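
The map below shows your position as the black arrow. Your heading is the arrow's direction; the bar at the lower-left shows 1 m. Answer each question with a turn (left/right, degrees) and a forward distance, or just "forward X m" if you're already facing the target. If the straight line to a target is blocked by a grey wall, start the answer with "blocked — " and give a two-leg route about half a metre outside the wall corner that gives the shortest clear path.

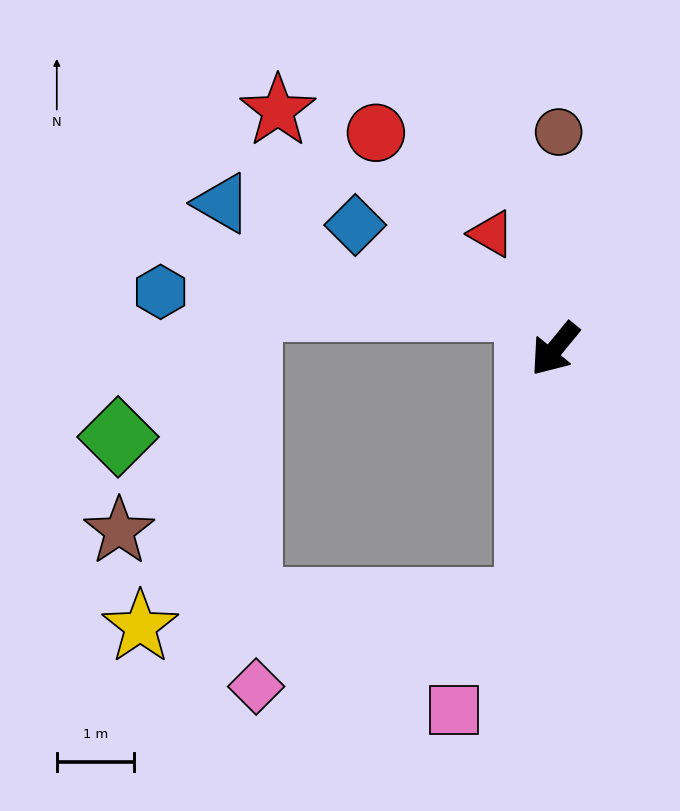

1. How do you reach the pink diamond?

blocked — turn left 33°, forward 3.3 m, then turn right 66°, forward 3.7 m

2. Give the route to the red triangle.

turn right 112°, forward 1.7 m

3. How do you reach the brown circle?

turn right 142°, forward 2.8 m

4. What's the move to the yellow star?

blocked — turn left 33°, forward 3.3 m, then turn right 80°, forward 5.0 m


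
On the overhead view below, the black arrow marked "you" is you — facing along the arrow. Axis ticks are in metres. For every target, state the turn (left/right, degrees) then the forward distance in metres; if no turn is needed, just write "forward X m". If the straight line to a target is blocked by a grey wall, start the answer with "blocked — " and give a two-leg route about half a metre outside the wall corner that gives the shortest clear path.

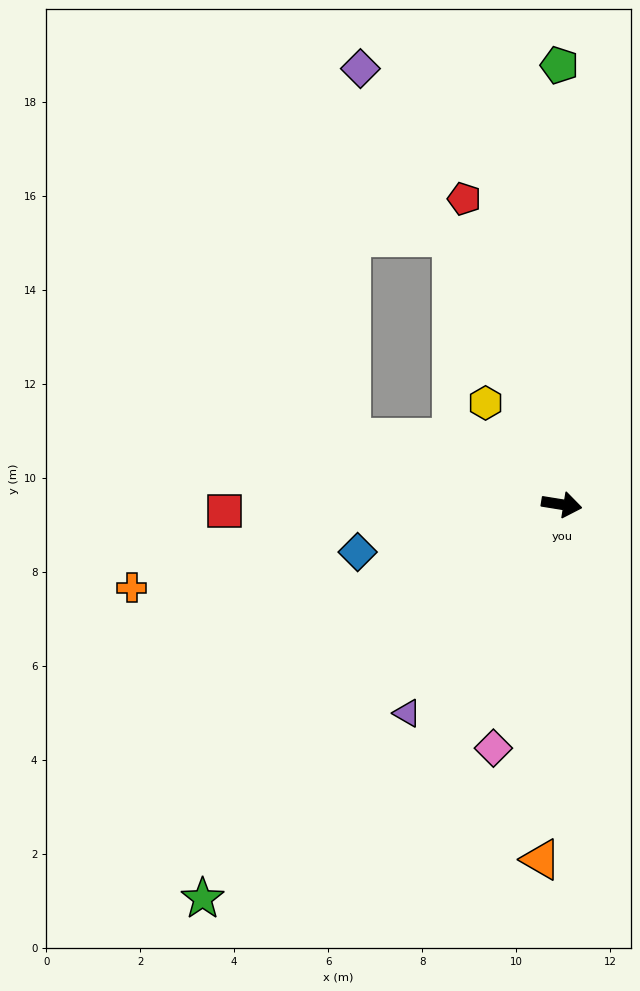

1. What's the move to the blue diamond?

turn right 158°, forward 4.5 m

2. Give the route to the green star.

turn right 123°, forward 11.3 m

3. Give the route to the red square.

turn right 170°, forward 7.2 m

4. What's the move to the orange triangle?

turn right 84°, forward 7.6 m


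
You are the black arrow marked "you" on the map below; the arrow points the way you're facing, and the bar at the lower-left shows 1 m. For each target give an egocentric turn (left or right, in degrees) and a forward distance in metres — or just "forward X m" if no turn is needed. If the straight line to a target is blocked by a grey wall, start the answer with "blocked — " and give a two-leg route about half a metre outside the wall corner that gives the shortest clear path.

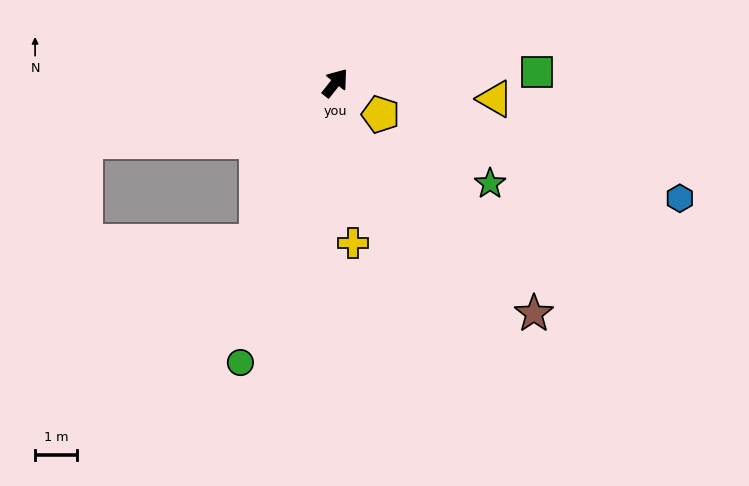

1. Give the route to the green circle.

turn right 160°, forward 7.1 m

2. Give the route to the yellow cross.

turn right 135°, forward 3.9 m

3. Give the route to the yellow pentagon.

turn right 86°, forward 1.3 m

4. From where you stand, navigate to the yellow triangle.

turn right 57°, forward 3.9 m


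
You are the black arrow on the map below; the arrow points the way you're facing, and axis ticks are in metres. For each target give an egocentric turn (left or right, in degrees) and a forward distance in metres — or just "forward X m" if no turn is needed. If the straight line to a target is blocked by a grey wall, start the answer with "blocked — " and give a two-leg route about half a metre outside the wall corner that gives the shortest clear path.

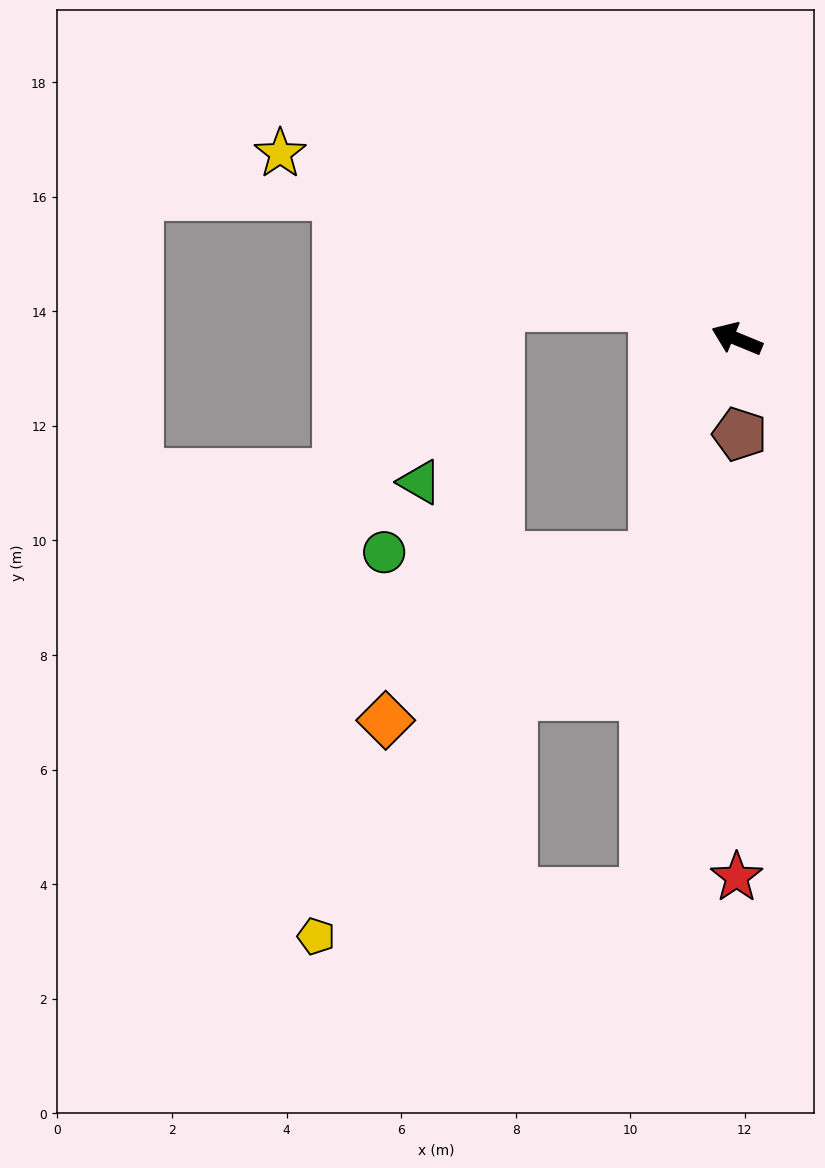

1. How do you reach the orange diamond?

blocked — turn left 91°, forward 4.1 m, then turn right 37°, forward 5.5 m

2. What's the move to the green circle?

blocked — turn left 91°, forward 4.1 m, then turn right 69°, forward 4.7 m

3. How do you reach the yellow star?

forward 8.6 m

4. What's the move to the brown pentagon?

turn left 114°, forward 1.7 m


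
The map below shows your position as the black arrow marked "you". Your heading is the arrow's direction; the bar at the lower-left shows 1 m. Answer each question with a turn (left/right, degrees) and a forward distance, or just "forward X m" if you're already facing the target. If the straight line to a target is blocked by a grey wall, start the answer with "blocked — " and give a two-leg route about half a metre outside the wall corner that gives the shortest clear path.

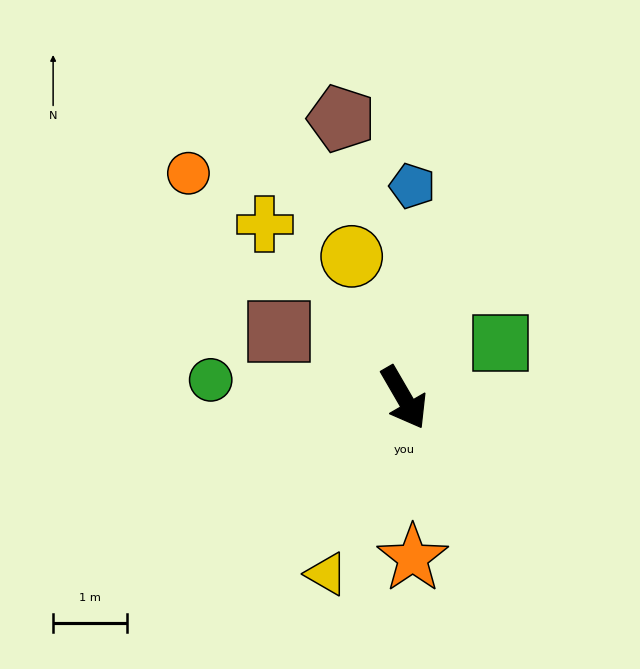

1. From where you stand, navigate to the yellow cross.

turn right 171°, forward 3.0 m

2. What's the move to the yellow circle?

turn left 170°, forward 2.1 m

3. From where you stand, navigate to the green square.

turn left 89°, forward 1.5 m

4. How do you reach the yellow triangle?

turn right 54°, forward 2.6 m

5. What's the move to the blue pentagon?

turn left 148°, forward 2.9 m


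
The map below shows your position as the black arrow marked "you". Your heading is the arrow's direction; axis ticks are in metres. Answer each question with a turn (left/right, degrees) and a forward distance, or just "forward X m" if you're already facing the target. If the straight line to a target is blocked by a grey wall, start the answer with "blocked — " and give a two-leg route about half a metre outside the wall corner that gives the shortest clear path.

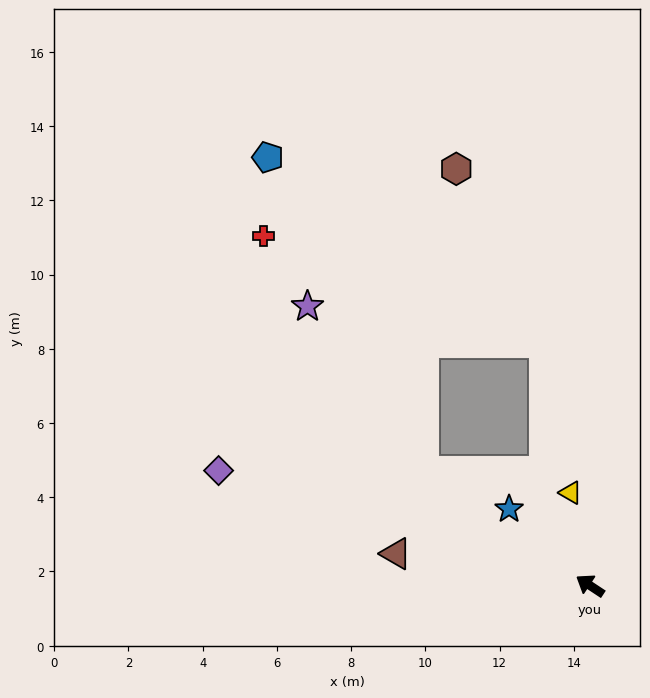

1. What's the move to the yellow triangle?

turn right 45°, forward 2.6 m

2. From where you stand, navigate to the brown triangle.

turn left 24°, forward 5.3 m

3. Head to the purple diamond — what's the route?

turn left 16°, forward 10.5 m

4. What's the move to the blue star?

turn right 10°, forward 3.0 m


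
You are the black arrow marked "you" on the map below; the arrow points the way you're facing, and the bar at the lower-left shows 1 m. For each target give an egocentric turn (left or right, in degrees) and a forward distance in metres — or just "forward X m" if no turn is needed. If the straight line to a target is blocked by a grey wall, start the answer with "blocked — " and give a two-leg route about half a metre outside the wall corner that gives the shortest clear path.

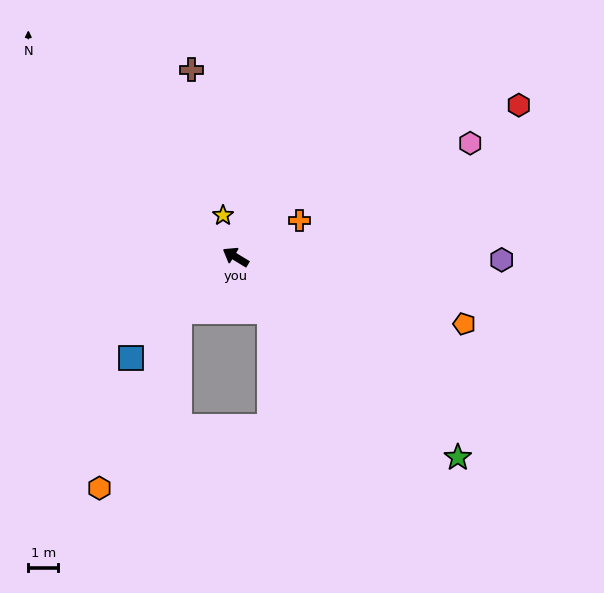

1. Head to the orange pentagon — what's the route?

turn right 165°, forward 8.0 m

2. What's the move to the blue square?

turn left 75°, forward 4.8 m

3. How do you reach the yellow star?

turn right 42°, forward 1.5 m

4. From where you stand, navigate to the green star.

turn left 169°, forward 10.0 m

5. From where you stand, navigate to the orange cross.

turn right 119°, forward 2.4 m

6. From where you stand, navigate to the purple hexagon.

turn right 149°, forward 8.9 m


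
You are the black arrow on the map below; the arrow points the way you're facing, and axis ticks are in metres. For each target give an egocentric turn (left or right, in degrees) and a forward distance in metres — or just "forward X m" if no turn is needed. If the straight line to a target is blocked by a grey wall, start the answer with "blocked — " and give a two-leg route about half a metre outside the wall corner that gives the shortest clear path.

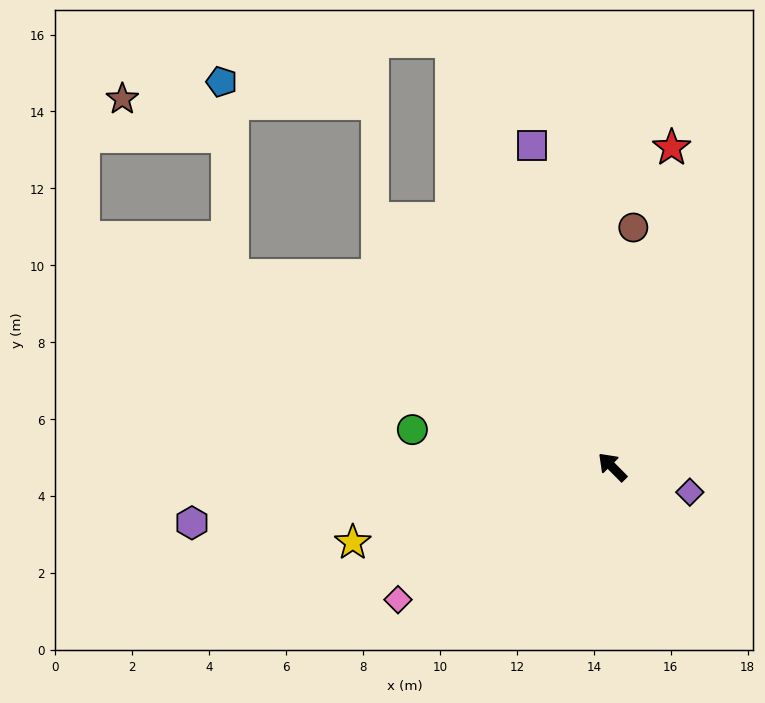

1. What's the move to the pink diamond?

turn left 77°, forward 6.6 m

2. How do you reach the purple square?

turn right 31°, forward 8.6 m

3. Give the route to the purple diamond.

turn right 153°, forward 2.1 m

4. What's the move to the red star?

turn right 55°, forward 8.4 m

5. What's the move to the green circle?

turn left 35°, forward 5.3 m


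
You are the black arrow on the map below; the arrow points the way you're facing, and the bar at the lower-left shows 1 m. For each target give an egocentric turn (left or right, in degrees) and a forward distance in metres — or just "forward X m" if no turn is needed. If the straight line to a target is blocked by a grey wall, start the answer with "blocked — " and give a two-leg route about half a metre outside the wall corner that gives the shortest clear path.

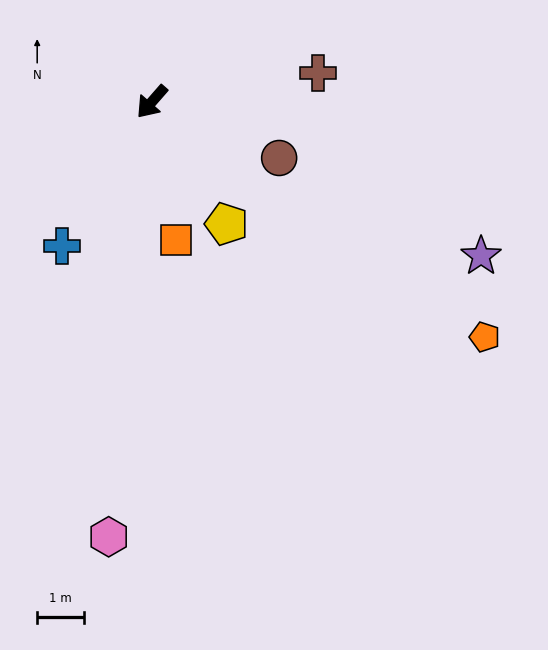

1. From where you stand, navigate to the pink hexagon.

turn left 35°, forward 9.4 m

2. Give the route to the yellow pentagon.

turn left 73°, forward 3.1 m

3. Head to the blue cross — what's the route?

turn left 9°, forward 3.7 m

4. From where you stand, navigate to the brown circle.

turn left 107°, forward 3.0 m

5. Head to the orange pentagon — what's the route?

turn left 96°, forward 8.8 m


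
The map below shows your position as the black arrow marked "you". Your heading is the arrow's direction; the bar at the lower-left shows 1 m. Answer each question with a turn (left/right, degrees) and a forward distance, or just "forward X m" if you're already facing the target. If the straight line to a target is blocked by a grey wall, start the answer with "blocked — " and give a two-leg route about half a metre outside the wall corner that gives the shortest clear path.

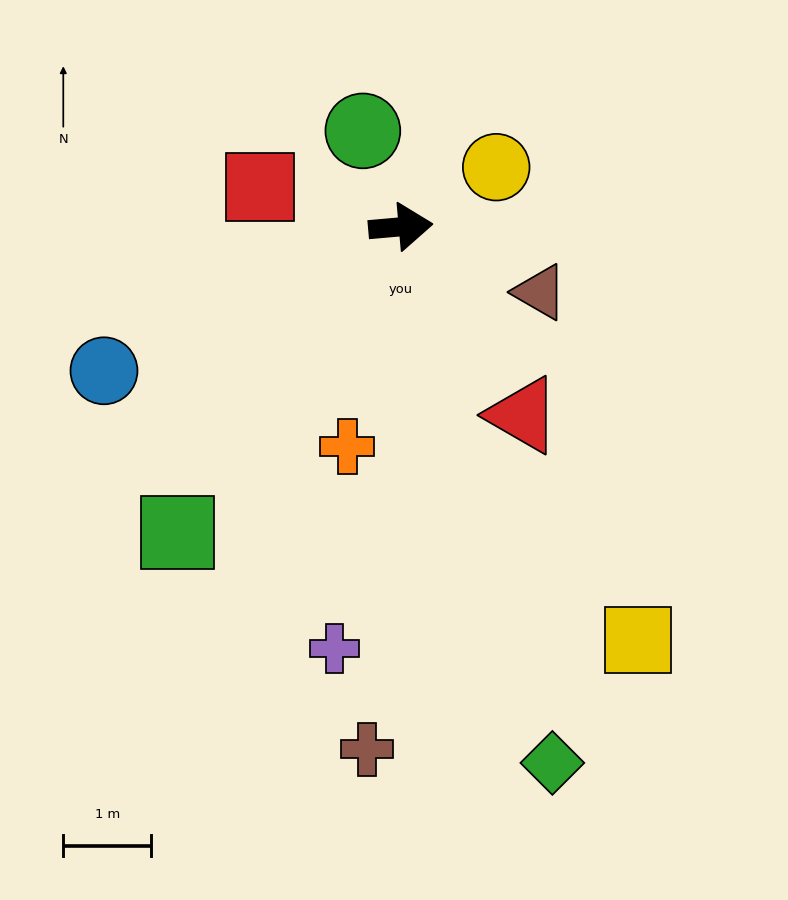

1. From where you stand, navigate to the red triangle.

turn right 62°, forward 2.5 m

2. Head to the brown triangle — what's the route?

turn right 30°, forward 1.7 m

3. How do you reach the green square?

turn right 131°, forward 4.3 m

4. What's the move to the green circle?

turn left 107°, forward 1.2 m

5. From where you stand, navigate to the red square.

turn left 159°, forward 1.7 m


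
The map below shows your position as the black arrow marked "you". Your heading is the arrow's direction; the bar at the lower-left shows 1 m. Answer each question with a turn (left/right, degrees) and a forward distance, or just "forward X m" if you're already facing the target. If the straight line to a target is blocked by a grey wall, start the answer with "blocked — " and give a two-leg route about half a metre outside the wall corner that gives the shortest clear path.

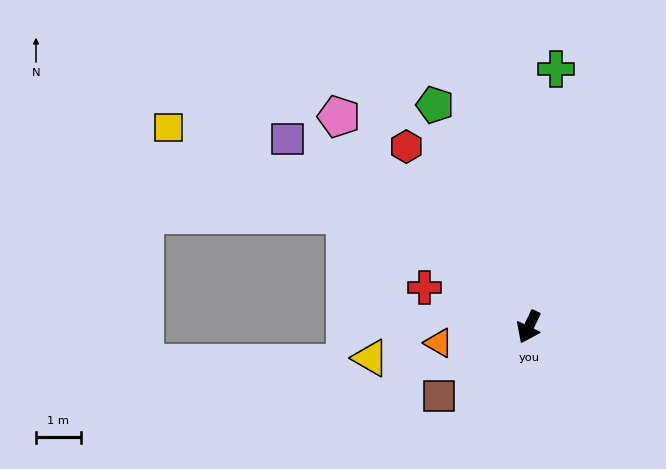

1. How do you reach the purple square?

turn right 102°, forward 6.8 m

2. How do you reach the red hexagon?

turn right 120°, forward 4.9 m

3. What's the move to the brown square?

turn right 27°, forward 2.5 m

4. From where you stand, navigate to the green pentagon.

turn right 132°, forward 5.4 m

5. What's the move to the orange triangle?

turn right 55°, forward 2.0 m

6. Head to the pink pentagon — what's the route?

turn right 112°, forward 6.3 m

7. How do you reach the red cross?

turn right 85°, forward 2.5 m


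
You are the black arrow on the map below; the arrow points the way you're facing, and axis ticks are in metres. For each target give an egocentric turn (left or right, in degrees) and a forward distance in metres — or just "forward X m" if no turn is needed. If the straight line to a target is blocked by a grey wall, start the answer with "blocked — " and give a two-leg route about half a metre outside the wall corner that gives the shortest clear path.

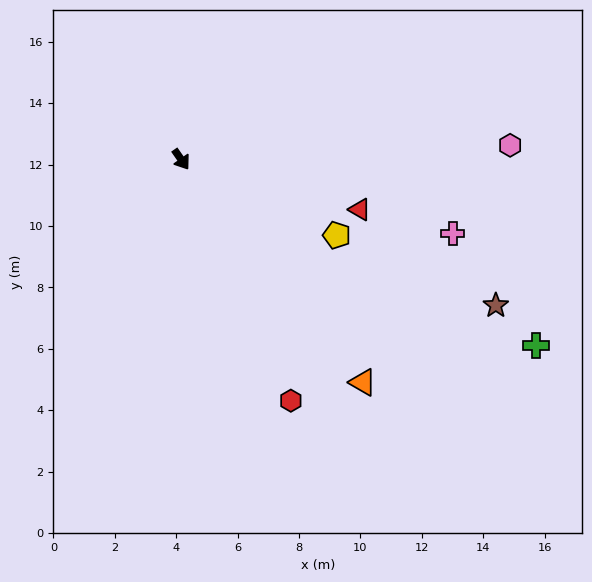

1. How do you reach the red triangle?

turn left 39°, forward 6.0 m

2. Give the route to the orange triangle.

turn left 4°, forward 9.4 m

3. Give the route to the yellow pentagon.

turn left 29°, forward 5.6 m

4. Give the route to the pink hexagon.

turn left 58°, forward 10.7 m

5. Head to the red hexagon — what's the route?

turn right 10°, forward 8.6 m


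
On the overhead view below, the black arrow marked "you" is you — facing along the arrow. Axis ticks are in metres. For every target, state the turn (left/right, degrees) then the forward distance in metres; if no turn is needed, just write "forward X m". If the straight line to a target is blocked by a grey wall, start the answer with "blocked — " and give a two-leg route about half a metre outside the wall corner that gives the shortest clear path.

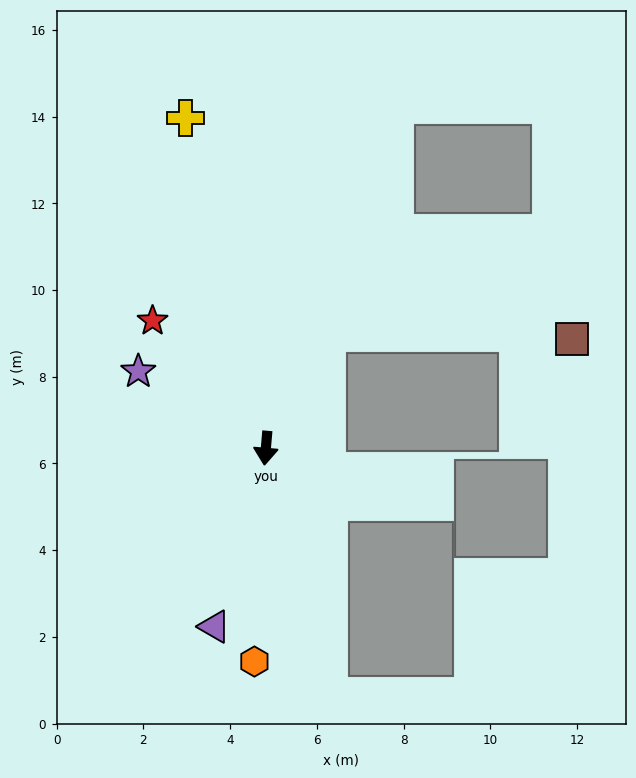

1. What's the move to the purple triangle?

turn right 11°, forward 4.3 m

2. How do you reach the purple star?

turn right 116°, forward 3.4 m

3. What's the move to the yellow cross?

turn right 161°, forward 7.8 m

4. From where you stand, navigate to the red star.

turn right 133°, forward 3.9 m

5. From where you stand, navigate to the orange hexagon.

forward 4.9 m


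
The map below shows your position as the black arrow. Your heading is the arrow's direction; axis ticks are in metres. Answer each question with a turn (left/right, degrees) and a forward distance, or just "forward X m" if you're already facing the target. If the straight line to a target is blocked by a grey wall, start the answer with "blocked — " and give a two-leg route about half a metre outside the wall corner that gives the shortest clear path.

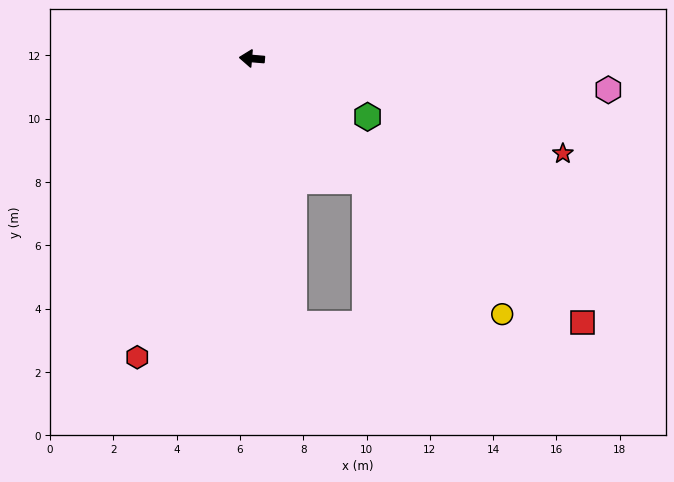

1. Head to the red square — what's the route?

turn left 146°, forward 13.4 m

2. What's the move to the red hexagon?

turn left 74°, forward 10.1 m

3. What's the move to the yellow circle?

turn left 139°, forward 11.3 m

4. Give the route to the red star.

turn left 168°, forward 10.3 m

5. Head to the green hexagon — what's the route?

turn left 158°, forward 4.1 m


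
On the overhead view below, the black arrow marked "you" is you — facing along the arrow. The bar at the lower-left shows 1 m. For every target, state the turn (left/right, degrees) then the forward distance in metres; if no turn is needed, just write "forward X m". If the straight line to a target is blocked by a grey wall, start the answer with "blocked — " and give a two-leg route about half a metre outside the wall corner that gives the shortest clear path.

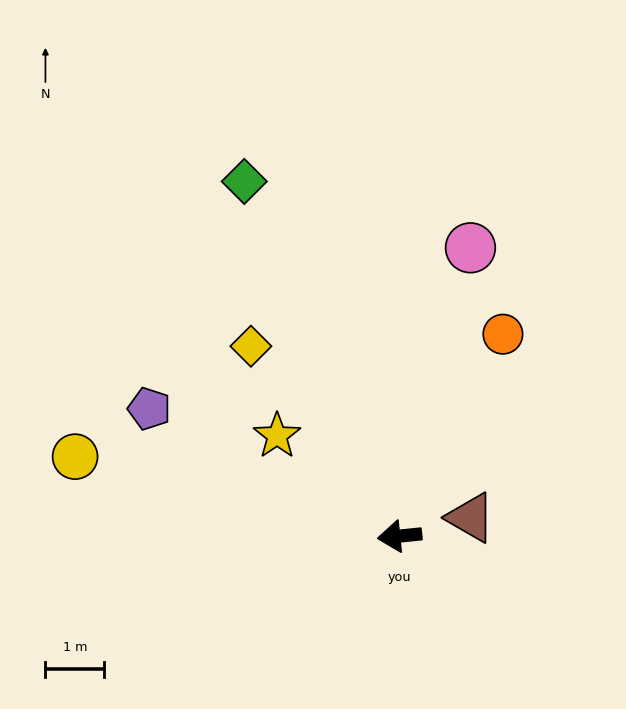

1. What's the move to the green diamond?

turn right 72°, forward 6.6 m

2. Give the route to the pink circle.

turn right 110°, forward 5.1 m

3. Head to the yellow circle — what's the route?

turn right 20°, forward 5.7 m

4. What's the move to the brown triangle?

turn right 171°, forward 1.3 m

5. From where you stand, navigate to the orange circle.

turn right 123°, forward 3.9 m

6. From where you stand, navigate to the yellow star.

turn right 45°, forward 2.7 m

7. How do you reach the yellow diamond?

turn right 58°, forward 4.1 m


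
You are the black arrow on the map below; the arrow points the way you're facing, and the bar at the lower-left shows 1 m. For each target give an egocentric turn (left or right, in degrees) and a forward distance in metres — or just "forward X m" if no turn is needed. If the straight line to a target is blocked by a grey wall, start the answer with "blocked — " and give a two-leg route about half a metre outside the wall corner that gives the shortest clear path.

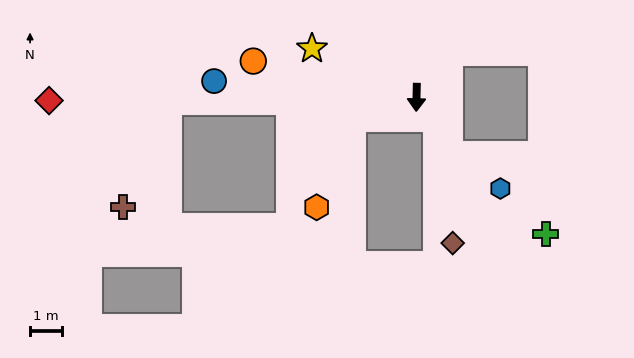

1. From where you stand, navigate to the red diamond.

turn right 88°, forward 11.3 m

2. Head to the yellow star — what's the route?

turn right 114°, forward 3.6 m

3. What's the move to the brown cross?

blocked — turn right 88°, forward 7.7 m, then turn left 66°, forward 3.5 m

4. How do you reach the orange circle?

turn right 101°, forward 5.2 m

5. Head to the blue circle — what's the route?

turn right 93°, forward 6.3 m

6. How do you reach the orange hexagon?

blocked — turn right 71°, forward 2.1 m, then turn left 51°, forward 3.0 m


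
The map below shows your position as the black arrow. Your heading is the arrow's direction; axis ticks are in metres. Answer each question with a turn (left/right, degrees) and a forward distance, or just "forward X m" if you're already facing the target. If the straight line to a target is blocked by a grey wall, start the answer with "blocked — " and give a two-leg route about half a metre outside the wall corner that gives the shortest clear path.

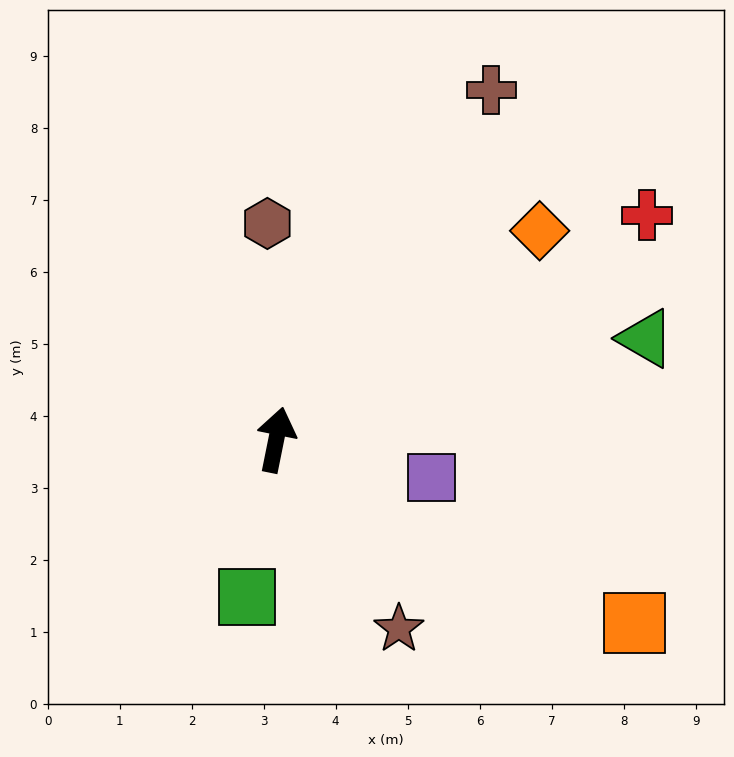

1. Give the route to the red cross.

turn right 47°, forward 6.0 m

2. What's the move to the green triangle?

turn right 63°, forward 5.3 m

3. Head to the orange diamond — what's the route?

turn right 40°, forward 4.7 m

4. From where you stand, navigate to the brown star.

turn right 136°, forward 3.1 m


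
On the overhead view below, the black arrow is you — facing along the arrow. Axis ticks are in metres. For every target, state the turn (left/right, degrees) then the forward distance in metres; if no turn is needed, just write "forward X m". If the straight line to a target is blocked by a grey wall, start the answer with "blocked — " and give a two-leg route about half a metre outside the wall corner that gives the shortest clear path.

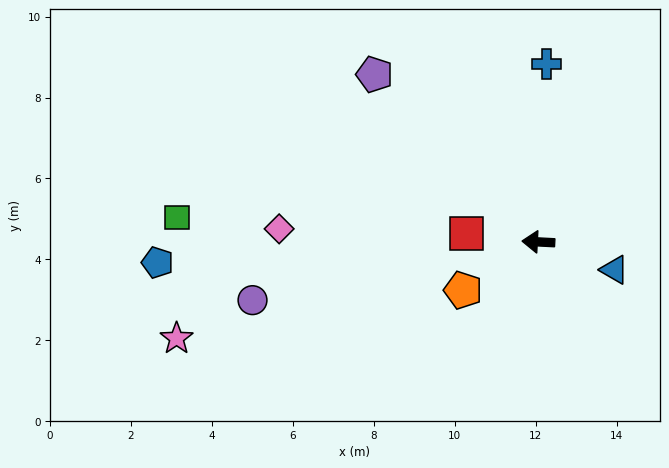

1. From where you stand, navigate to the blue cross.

turn right 90°, forward 4.4 m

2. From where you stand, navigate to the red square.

turn right 3°, forward 1.8 m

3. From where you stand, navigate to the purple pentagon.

turn right 43°, forward 5.8 m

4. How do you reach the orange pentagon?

turn left 36°, forward 2.2 m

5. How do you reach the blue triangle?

turn left 163°, forward 2.0 m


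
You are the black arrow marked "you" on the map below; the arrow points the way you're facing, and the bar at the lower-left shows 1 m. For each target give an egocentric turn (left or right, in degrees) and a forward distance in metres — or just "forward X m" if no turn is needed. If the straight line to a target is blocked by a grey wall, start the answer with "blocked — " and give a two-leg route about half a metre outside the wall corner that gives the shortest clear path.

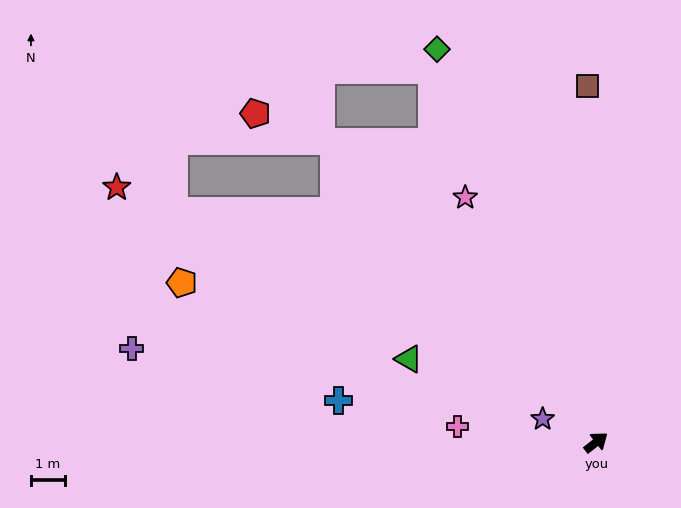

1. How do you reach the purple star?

turn left 118°, forward 1.7 m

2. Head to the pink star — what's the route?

turn left 80°, forward 8.1 m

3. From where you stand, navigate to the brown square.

turn left 53°, forward 10.4 m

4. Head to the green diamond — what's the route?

turn left 74°, forward 12.4 m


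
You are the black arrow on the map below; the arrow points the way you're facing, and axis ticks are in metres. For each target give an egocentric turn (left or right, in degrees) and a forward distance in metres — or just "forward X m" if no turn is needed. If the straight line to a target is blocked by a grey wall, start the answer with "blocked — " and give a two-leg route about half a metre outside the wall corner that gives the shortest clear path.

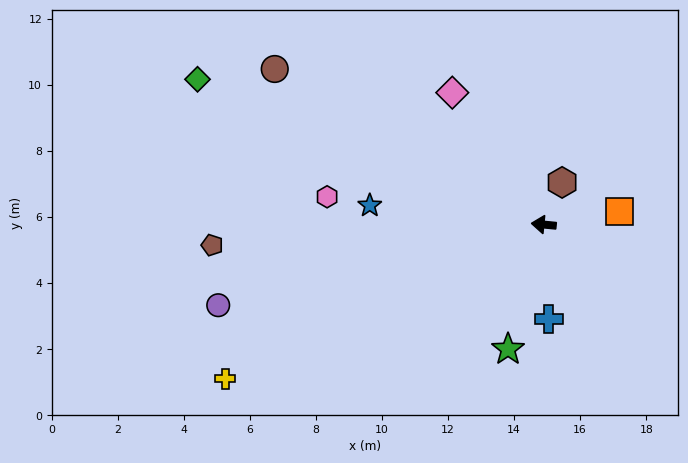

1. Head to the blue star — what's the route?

forward 5.3 m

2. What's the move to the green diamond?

turn right 17°, forward 11.4 m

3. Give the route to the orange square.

turn right 165°, forward 2.3 m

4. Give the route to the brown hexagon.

turn right 108°, forward 1.4 m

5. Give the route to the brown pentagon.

turn left 9°, forward 10.1 m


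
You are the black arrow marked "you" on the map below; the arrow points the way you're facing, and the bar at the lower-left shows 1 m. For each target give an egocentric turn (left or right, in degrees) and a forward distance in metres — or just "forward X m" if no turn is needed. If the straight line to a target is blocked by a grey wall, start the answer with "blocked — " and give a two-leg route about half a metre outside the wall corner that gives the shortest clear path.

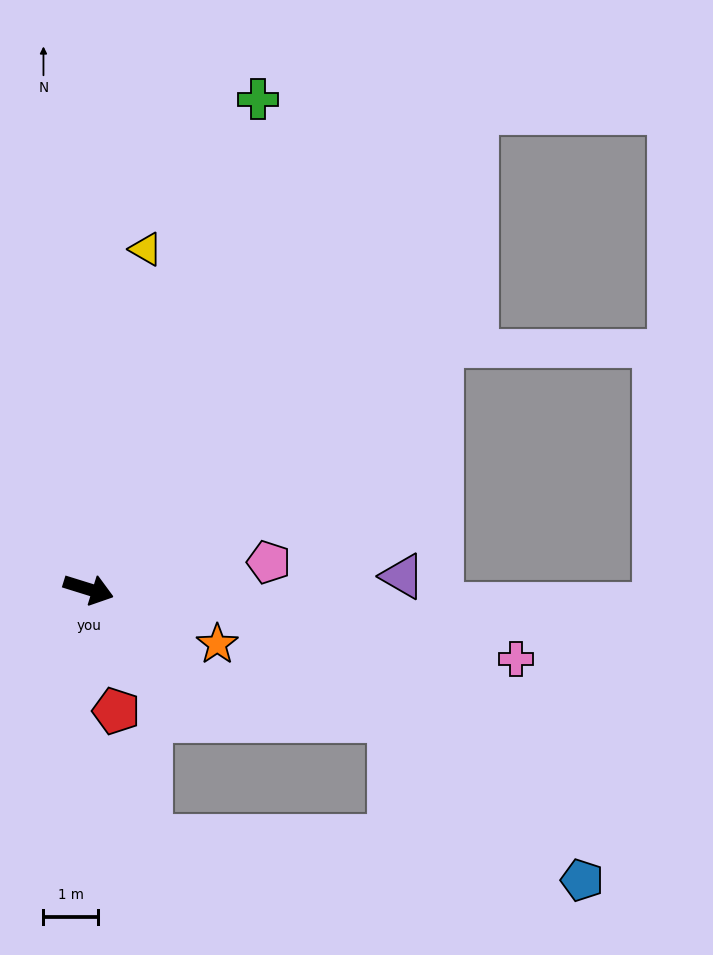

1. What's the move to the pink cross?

turn left 8°, forward 8.0 m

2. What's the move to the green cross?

turn left 88°, forward 9.5 m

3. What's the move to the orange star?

turn right 6°, forward 2.6 m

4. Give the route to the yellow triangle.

turn left 98°, forward 6.3 m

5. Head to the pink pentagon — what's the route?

turn left 26°, forward 3.4 m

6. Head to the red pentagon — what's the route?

turn right 60°, forward 2.3 m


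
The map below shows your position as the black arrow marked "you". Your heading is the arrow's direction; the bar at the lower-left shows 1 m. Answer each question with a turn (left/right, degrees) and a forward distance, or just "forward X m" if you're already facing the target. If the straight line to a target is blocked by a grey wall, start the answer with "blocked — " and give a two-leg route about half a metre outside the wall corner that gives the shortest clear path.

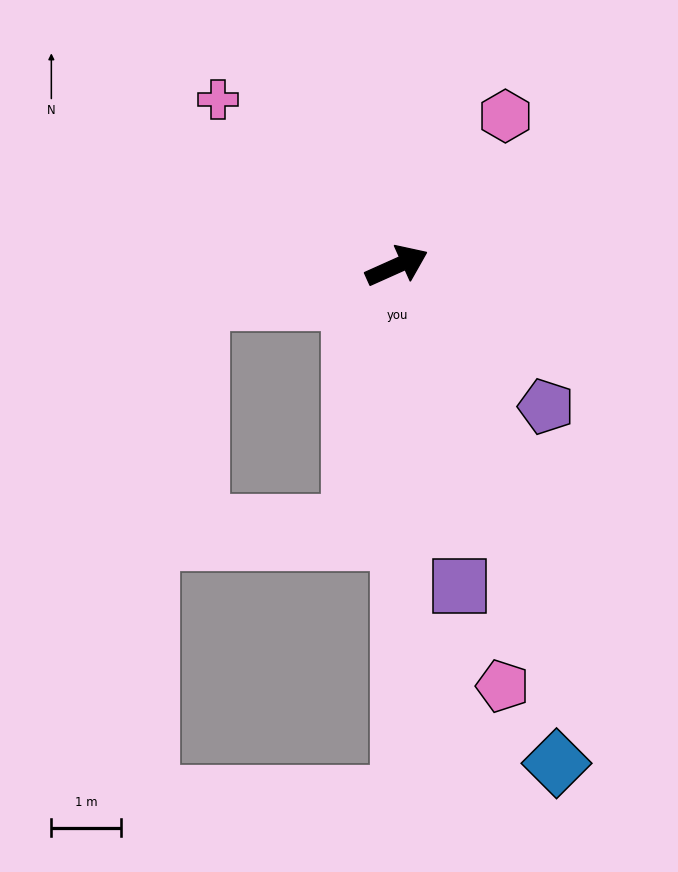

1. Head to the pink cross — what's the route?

turn left 113°, forward 3.5 m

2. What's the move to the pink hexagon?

turn left 30°, forward 2.6 m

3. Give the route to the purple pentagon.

turn right 68°, forward 2.9 m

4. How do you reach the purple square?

turn right 103°, forward 4.7 m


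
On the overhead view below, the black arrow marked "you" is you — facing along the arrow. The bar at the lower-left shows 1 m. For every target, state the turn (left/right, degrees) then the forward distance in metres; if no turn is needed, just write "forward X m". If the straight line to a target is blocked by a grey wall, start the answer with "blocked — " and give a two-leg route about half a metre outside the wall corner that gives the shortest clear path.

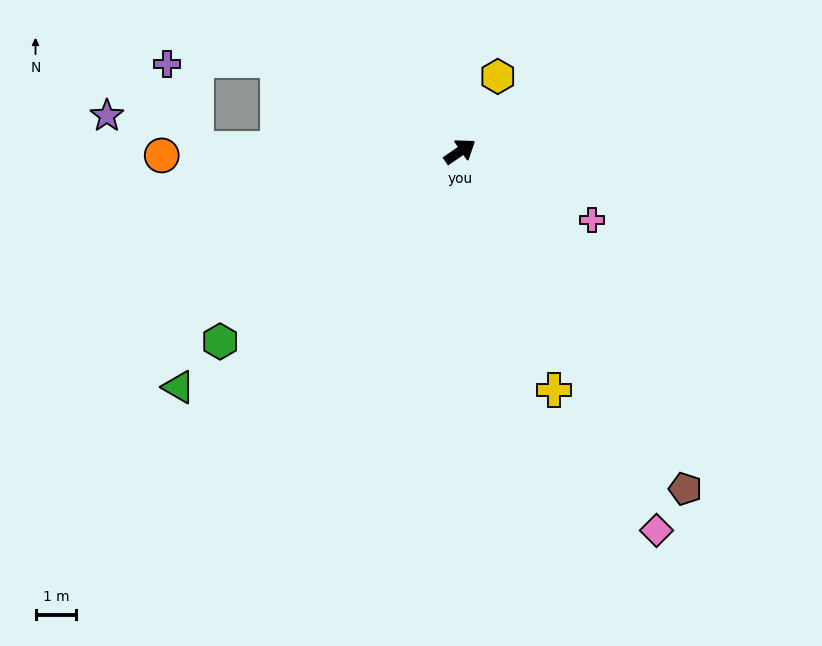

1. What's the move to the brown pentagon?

turn right 91°, forward 9.9 m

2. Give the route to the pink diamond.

turn right 97°, forward 10.5 m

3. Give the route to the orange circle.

turn left 146°, forward 7.3 m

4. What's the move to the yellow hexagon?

turn left 29°, forward 2.1 m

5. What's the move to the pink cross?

turn right 62°, forward 3.6 m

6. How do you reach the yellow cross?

turn right 103°, forward 6.3 m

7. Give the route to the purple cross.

blocked — turn left 145°, forward 6.5 m, then turn right 70°, forward 2.2 m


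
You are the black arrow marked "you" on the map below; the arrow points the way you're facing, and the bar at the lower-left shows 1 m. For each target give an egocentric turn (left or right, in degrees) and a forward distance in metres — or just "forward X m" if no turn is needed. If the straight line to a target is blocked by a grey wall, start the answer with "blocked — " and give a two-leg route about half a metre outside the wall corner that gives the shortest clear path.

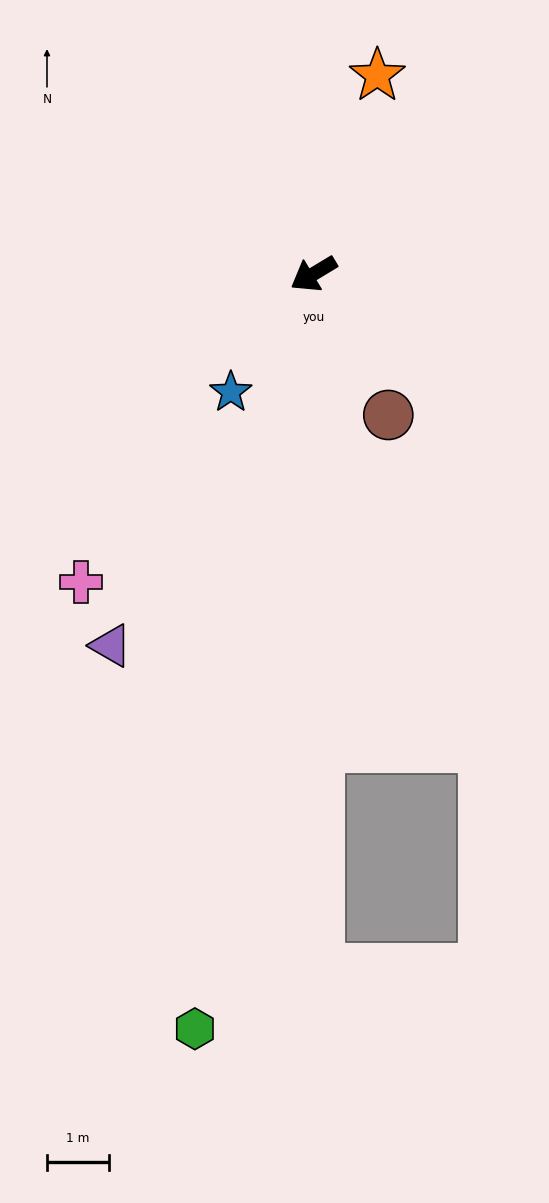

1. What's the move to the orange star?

turn right 139°, forward 3.3 m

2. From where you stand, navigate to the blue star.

turn left 24°, forward 2.3 m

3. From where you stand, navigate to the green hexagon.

turn left 50°, forward 12.3 m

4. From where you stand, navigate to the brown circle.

turn left 87°, forward 2.6 m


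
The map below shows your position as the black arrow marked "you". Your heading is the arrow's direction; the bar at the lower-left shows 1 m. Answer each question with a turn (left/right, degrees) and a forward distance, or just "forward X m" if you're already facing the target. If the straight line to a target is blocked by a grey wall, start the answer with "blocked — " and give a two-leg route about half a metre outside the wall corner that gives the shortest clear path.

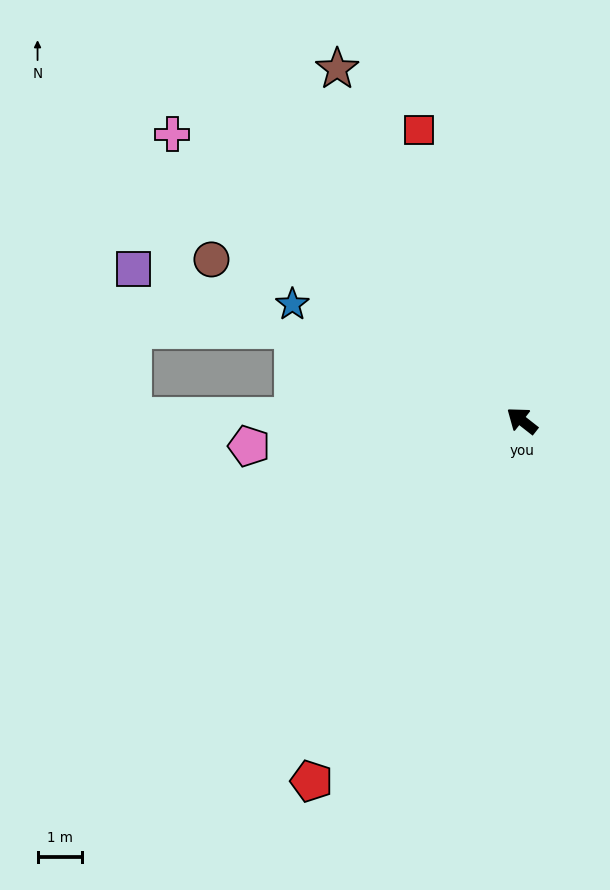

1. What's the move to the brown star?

turn right 24°, forward 8.9 m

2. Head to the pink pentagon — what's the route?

turn left 43°, forward 6.2 m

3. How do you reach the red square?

turn right 32°, forward 6.9 m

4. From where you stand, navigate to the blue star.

turn left 11°, forward 5.8 m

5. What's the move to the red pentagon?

turn left 98°, forward 9.4 m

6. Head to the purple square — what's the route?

turn left 17°, forward 9.4 m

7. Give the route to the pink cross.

forward 10.2 m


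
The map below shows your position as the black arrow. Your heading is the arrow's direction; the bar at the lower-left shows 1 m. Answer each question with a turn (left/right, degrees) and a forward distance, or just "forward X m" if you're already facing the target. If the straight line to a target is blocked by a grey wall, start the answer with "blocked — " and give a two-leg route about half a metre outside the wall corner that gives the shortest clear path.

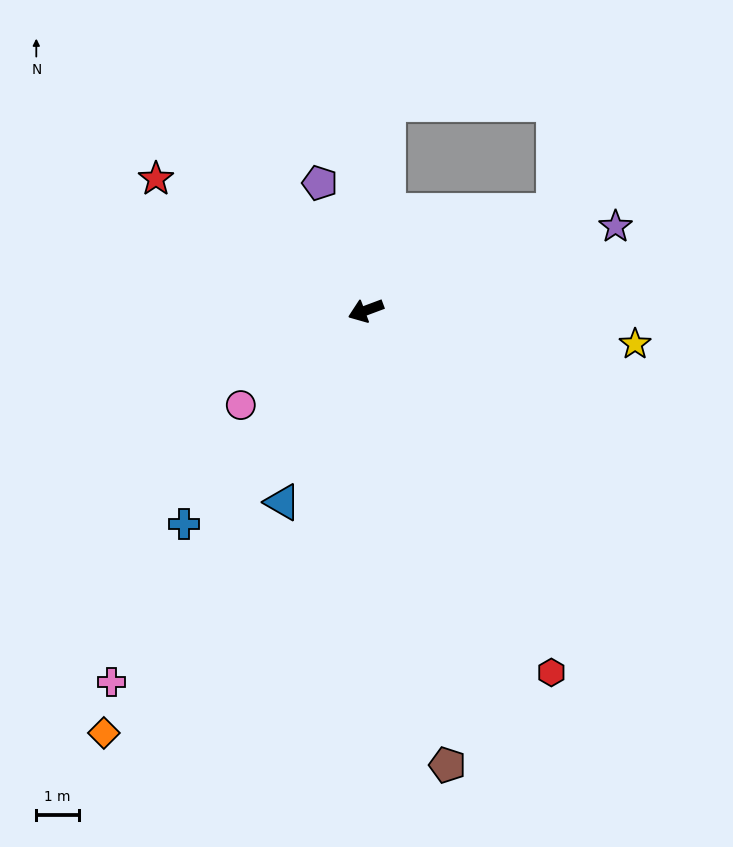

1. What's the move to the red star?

turn right 53°, forward 5.8 m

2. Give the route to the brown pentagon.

turn left 80°, forward 10.9 m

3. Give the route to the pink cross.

turn left 35°, forward 10.6 m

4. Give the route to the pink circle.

turn left 17°, forward 3.7 m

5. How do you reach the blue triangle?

turn left 46°, forward 4.9 m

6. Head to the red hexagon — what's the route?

turn left 97°, forward 9.6 m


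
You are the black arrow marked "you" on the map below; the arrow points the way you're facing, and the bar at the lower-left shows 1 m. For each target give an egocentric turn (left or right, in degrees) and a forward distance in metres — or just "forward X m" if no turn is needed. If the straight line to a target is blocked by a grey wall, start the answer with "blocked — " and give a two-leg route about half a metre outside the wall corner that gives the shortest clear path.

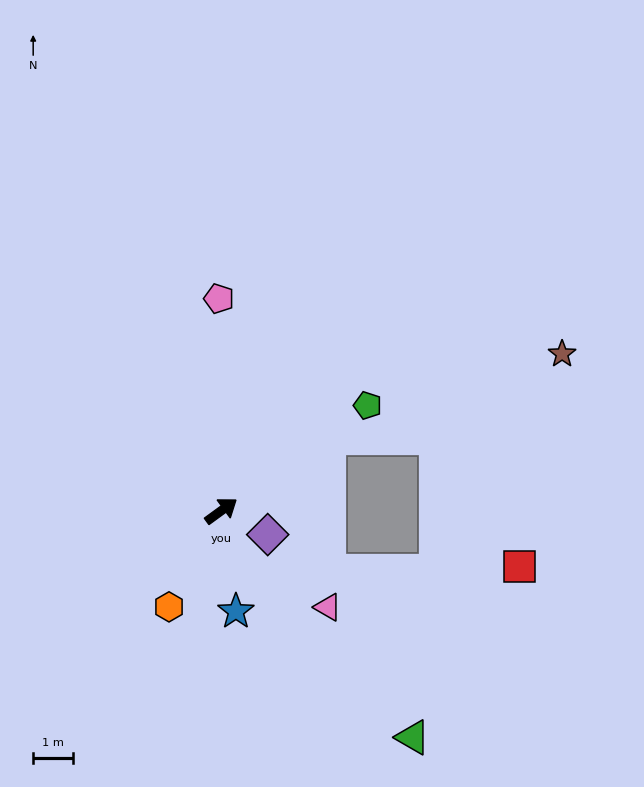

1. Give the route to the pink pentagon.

turn left 55°, forward 5.3 m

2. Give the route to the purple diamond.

turn right 63°, forward 1.3 m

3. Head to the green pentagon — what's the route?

forward 4.5 m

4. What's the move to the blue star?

turn right 118°, forward 2.5 m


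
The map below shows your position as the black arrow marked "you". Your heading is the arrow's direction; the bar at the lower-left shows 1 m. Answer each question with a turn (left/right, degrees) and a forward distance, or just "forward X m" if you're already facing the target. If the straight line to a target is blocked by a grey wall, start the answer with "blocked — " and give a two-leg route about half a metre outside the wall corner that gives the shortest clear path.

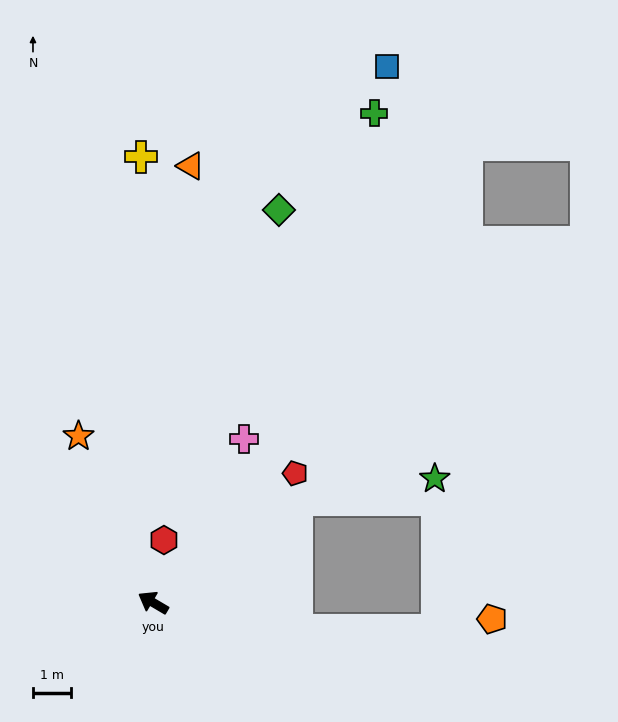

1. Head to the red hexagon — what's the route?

turn right 69°, forward 1.7 m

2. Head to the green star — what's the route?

blocked — turn right 114°, forward 4.6 m, then turn right 27°, forward 3.6 m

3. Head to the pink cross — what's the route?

turn right 88°, forward 4.9 m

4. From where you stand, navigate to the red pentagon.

turn right 107°, forward 5.0 m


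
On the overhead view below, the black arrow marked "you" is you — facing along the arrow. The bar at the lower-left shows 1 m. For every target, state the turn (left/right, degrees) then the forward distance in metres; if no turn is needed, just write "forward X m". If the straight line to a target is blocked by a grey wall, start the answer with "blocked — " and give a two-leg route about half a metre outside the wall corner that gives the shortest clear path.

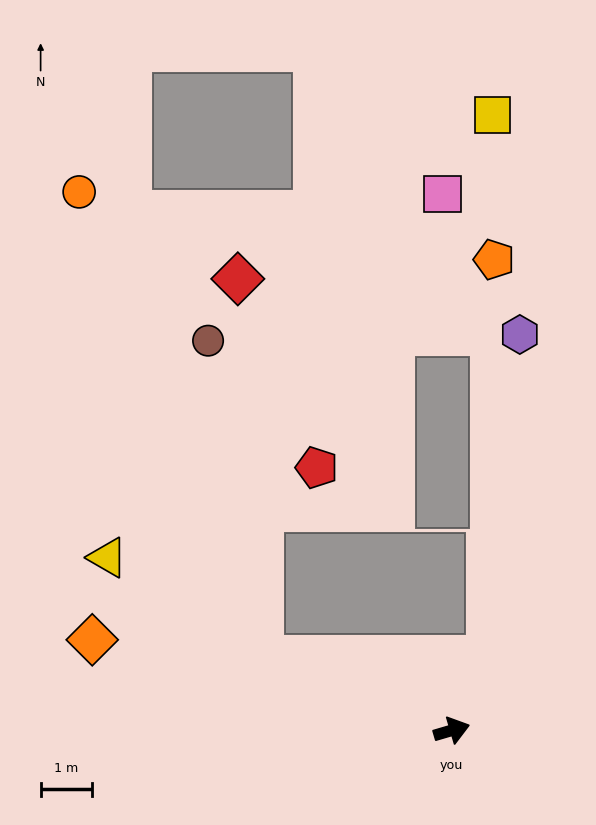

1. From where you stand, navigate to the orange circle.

blocked — turn left 142°, forward 4.0 m, then turn right 47°, forward 9.8 m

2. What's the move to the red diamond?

blocked — turn left 142°, forward 4.0 m, then turn right 65°, forward 7.4 m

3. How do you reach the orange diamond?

turn left 149°, forward 7.3 m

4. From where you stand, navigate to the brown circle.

blocked — turn left 142°, forward 4.0 m, then turn right 59°, forward 6.3 m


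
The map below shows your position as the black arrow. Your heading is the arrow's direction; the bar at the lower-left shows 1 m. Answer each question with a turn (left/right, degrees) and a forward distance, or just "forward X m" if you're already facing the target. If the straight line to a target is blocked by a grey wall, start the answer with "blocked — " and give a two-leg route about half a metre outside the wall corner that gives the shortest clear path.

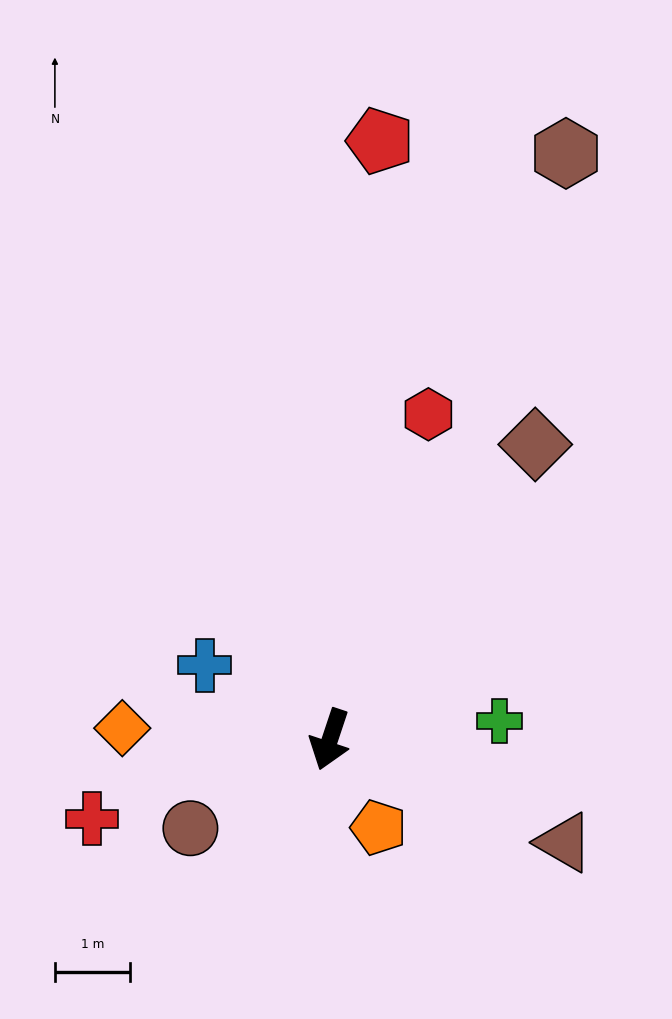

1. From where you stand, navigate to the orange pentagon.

turn left 47°, forward 1.3 m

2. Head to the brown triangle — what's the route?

turn left 85°, forward 3.4 m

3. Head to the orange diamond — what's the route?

turn right 75°, forward 2.8 m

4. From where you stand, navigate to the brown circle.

turn right 39°, forward 2.2 m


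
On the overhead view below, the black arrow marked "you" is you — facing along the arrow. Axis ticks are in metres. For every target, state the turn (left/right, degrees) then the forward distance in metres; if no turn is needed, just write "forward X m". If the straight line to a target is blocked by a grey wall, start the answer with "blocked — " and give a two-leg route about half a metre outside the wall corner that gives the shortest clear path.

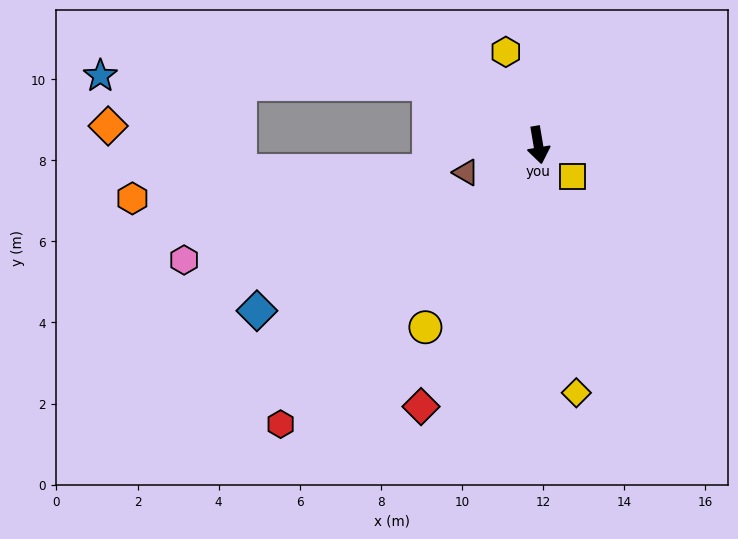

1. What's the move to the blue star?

blocked — turn right 129°, forward 3.1 m, then turn left 28°, forward 8.1 m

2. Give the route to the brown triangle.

turn right 79°, forward 1.9 m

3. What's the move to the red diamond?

turn right 34°, forward 7.1 m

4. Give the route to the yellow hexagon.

turn right 170°, forward 2.4 m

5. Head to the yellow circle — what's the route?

turn right 41°, forward 5.3 m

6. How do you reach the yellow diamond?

forward 6.2 m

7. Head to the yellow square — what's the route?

turn left 38°, forward 1.1 m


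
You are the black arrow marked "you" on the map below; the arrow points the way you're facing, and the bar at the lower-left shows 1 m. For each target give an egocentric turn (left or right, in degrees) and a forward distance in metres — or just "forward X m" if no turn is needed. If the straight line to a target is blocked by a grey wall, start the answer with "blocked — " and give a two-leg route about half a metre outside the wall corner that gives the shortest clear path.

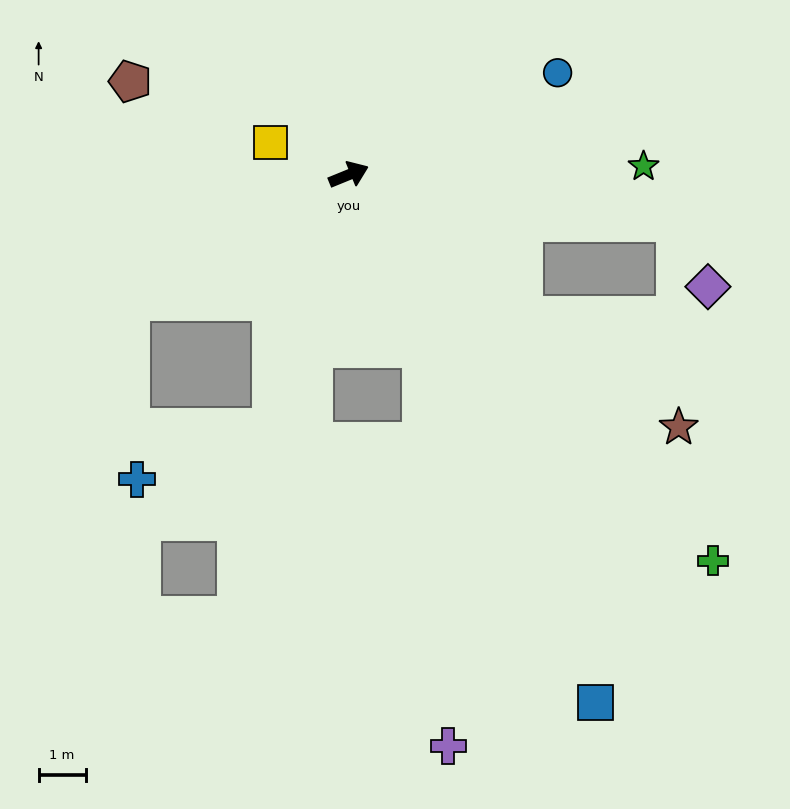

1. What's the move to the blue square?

turn right 87°, forward 12.4 m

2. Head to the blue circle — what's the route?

turn left 4°, forward 5.0 m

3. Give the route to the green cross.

turn right 69°, forward 11.3 m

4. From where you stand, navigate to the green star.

turn right 21°, forward 6.3 m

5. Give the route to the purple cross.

blocked — turn right 89°, forward 4.0 m, then turn right 19°, forward 8.5 m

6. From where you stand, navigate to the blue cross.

blocked — turn right 129°, forward 5.7 m, then turn right 53°, forward 3.1 m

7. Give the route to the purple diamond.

blocked — turn right 30°, forward 7.1 m, then turn right 56°, forward 1.5 m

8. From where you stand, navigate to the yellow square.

turn left 135°, forward 1.8 m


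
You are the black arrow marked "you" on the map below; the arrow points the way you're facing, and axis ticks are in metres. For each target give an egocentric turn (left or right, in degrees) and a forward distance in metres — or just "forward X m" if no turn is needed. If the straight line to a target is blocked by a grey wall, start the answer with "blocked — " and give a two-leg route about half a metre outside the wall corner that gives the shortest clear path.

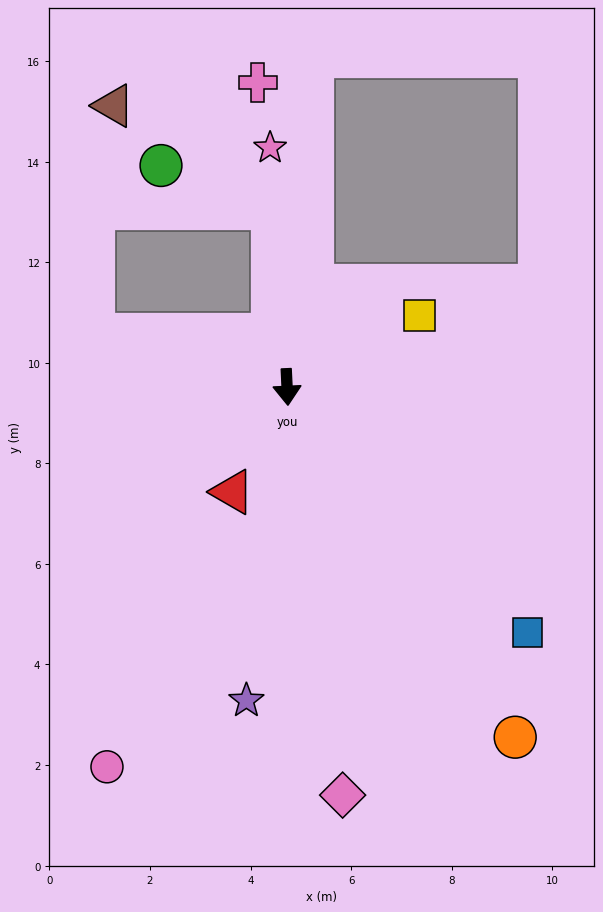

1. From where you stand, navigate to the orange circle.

turn left 30°, forward 8.3 m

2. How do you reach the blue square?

turn left 42°, forward 6.8 m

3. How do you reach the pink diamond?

turn left 5°, forward 8.2 m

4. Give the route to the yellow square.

turn left 116°, forward 3.0 m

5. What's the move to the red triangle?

turn right 30°, forward 2.4 m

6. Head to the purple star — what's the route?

turn right 10°, forward 6.3 m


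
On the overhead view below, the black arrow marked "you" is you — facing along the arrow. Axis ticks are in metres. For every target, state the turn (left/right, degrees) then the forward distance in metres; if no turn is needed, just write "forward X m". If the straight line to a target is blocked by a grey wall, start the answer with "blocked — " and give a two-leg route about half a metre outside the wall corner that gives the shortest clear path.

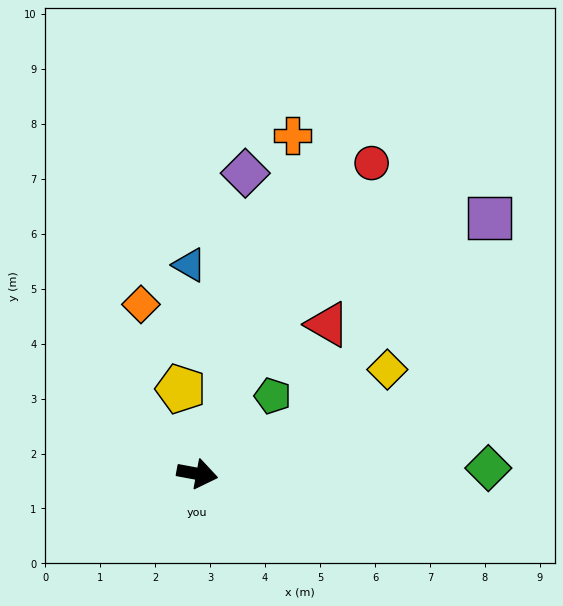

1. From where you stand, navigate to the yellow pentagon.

turn left 112°, forward 1.6 m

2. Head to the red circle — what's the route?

turn left 71°, forward 6.5 m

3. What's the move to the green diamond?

turn left 12°, forward 5.3 m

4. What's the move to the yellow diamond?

turn left 39°, forward 3.9 m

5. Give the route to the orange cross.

turn left 85°, forward 6.4 m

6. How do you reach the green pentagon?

turn left 57°, forward 2.0 m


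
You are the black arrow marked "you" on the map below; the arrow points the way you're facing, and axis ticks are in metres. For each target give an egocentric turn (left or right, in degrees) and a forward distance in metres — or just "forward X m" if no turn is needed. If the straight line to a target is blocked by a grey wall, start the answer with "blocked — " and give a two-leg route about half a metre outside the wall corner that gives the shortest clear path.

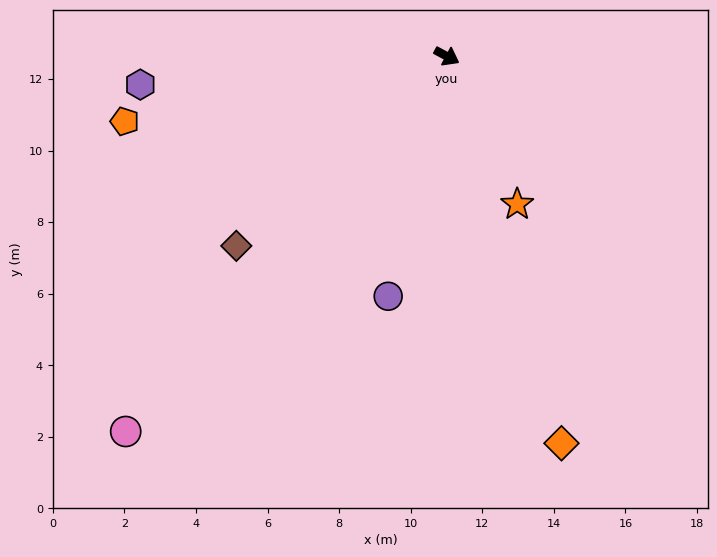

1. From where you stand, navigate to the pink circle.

turn right 102°, forward 13.8 m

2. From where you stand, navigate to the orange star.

turn right 36°, forward 4.6 m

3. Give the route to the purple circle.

turn right 76°, forward 6.9 m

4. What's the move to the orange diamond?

turn right 45°, forward 11.3 m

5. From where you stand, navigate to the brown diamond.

turn right 110°, forward 7.9 m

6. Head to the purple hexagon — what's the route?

turn right 147°, forward 8.6 m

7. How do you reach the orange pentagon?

turn right 140°, forward 9.2 m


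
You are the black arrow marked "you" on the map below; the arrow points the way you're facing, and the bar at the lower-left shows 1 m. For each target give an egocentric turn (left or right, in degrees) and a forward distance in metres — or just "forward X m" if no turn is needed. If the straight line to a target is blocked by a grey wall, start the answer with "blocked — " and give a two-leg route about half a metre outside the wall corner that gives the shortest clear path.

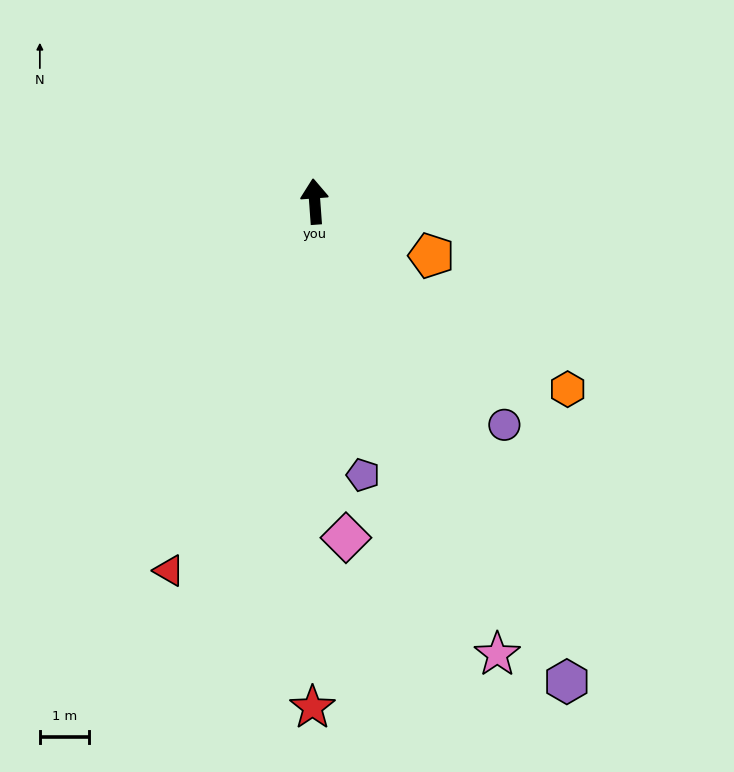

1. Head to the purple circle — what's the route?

turn right 144°, forward 6.0 m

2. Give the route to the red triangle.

turn left 154°, forward 8.1 m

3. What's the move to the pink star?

turn right 162°, forward 9.9 m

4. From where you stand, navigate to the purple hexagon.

turn right 156°, forward 11.0 m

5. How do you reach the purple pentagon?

turn right 174°, forward 5.7 m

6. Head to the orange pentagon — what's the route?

turn right 119°, forward 2.6 m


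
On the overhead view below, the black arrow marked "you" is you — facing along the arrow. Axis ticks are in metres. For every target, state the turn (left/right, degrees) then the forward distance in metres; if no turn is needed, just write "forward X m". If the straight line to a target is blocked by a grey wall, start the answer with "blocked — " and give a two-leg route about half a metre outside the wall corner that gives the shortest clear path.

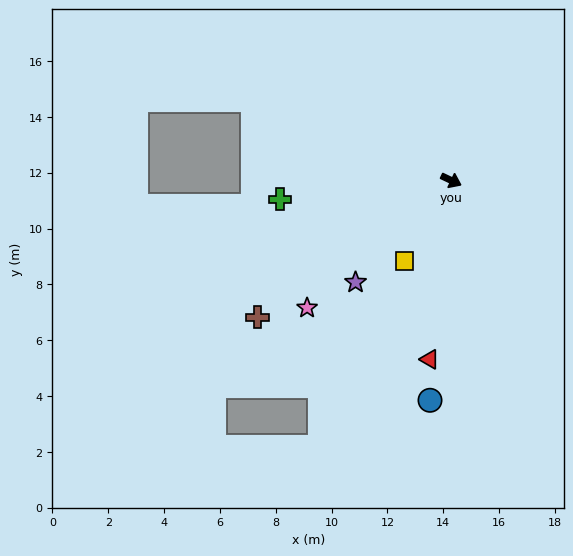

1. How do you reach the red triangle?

turn right 71°, forward 6.5 m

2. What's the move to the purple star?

turn right 108°, forward 5.0 m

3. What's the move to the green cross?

turn right 148°, forward 6.2 m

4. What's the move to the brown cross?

turn right 119°, forward 8.5 m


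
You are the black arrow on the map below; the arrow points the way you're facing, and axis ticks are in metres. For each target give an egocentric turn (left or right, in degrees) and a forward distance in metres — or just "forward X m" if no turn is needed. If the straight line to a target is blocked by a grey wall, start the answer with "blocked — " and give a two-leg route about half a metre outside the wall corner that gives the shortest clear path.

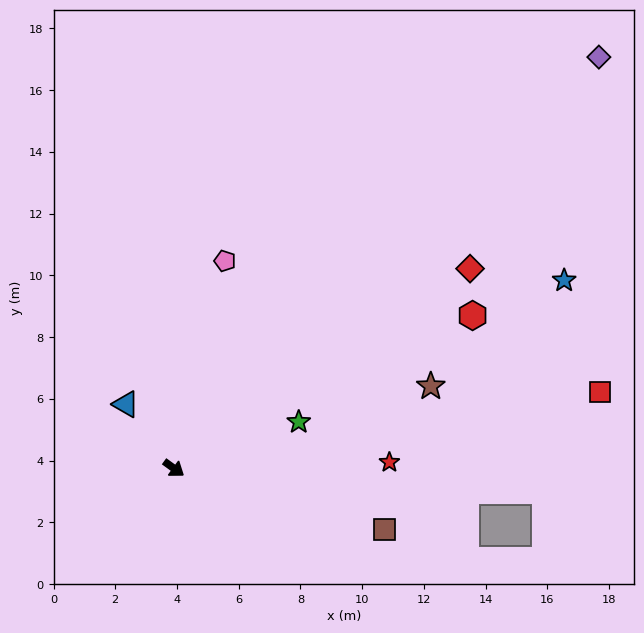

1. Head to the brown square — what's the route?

turn left 20°, forward 7.1 m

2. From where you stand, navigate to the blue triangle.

turn left 163°, forward 2.6 m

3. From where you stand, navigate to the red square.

turn left 46°, forward 14.0 m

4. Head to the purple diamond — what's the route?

turn left 80°, forward 19.2 m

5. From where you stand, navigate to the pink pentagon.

turn left 112°, forward 6.9 m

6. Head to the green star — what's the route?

turn left 56°, forward 4.3 m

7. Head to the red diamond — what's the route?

turn left 70°, forward 11.6 m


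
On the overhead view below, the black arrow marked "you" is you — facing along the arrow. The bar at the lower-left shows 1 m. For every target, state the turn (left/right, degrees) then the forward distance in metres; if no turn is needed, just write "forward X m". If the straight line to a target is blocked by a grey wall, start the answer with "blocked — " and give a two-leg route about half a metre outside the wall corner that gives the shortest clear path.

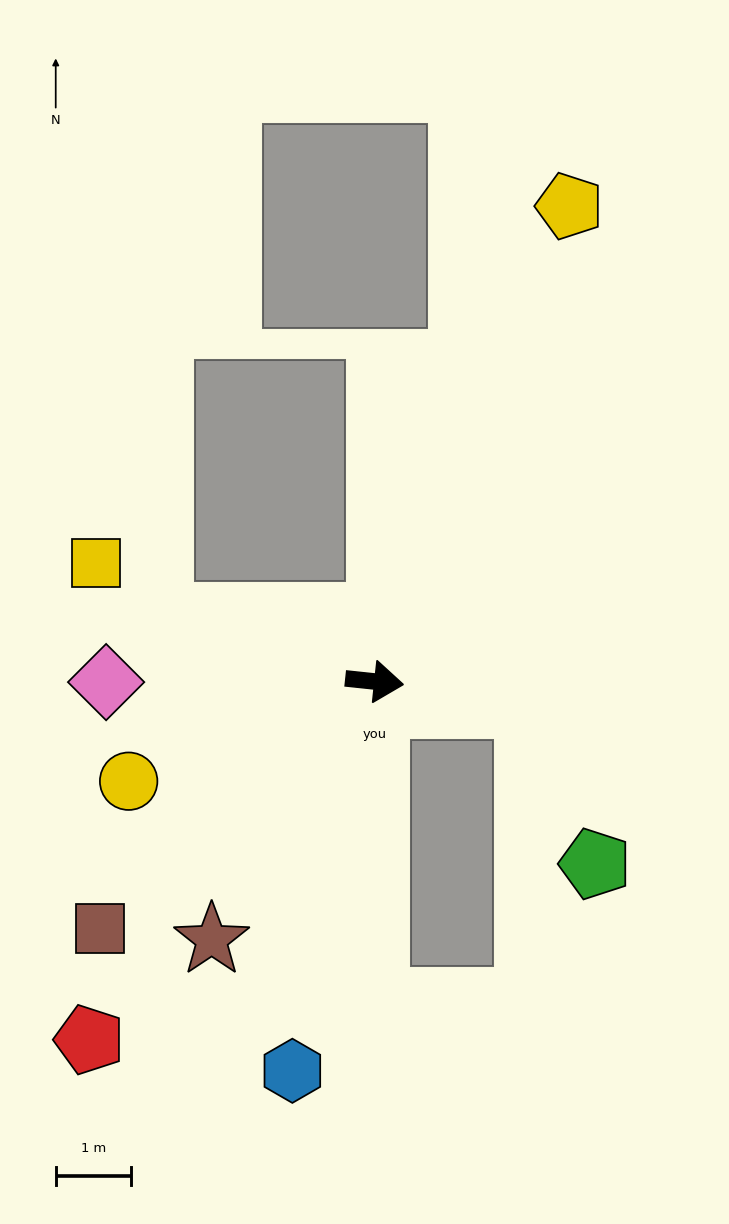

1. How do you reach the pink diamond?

turn right 174°, forward 3.6 m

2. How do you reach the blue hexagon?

turn right 96°, forward 5.3 m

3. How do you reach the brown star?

turn right 116°, forward 4.0 m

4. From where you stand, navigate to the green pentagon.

blocked — turn right 3°, forward 2.1 m, then turn right 58°, forward 2.3 m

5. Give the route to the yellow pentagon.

turn left 74°, forward 6.8 m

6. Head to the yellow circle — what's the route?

turn right 152°, forward 3.5 m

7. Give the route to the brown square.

turn right 132°, forward 4.9 m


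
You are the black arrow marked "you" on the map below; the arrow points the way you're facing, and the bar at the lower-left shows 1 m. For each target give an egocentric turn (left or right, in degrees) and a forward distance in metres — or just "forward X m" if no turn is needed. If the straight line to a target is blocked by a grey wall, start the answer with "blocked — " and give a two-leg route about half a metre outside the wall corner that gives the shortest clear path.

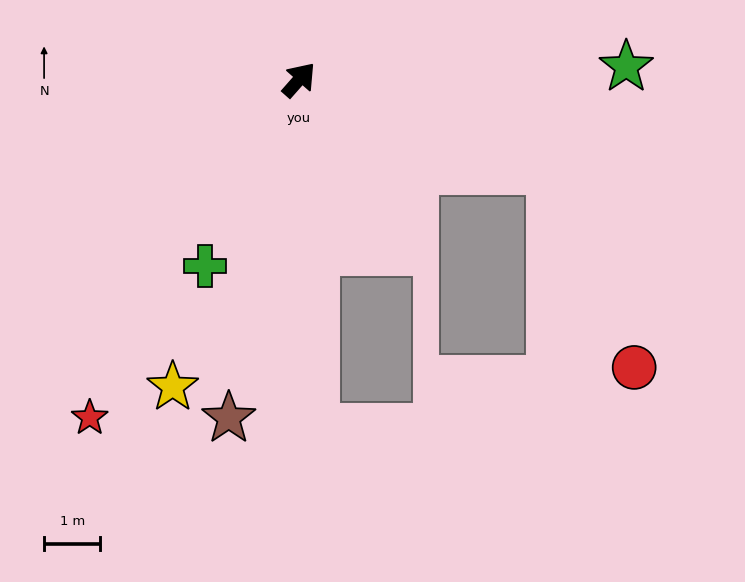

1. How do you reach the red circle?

blocked — turn right 68°, forward 4.8 m, then turn right 48°, forward 3.8 m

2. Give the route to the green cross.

turn right 165°, forward 3.7 m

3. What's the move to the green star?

turn right 46°, forward 5.8 m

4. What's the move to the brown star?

turn right 150°, forward 6.2 m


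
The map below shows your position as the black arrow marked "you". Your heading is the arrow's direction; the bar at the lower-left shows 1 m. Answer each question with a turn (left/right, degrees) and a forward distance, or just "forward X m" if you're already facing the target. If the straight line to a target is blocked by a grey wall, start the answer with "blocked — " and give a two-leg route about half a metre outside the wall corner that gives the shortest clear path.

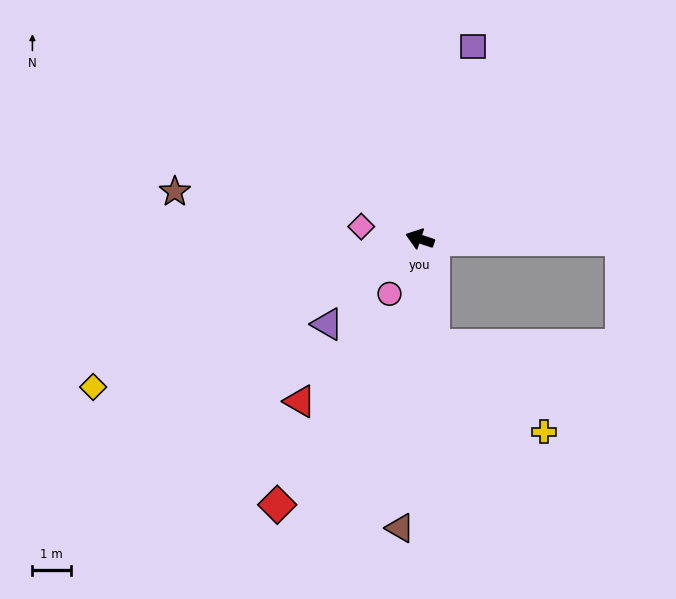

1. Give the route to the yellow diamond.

turn left 43°, forward 9.4 m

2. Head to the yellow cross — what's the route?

blocked — turn left 116°, forward 2.8 m, then turn left 44°, forward 3.6 m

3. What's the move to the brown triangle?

turn left 104°, forward 7.6 m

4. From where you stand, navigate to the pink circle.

turn left 79°, forward 1.6 m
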